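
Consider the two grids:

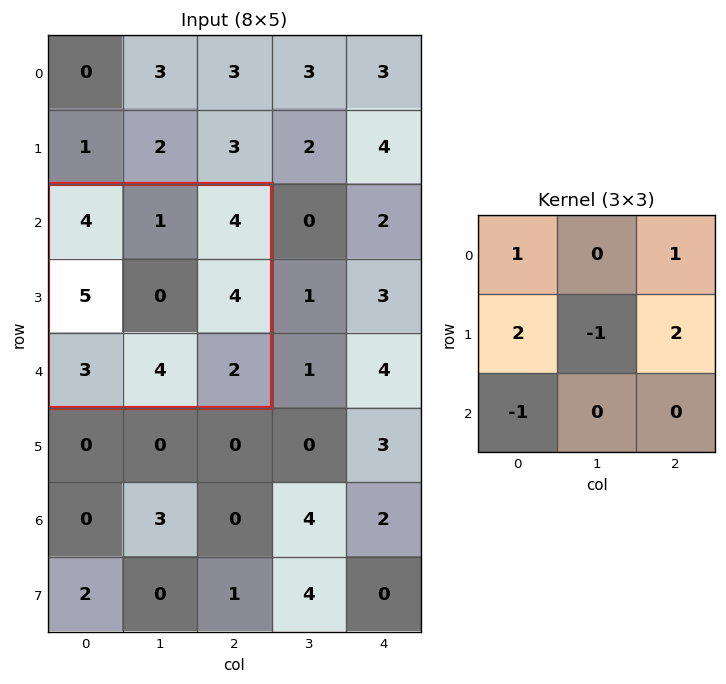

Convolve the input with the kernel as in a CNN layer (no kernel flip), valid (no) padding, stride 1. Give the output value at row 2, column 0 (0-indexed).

The receptive field on the input at this output position is [4 1 4 / 5 0 4 / 3 4 2]. Elementwise product with the kernel and sum: 4·1 + 4·1 + 5·2 + 0·-1 + 4·2 + 3·-1.

23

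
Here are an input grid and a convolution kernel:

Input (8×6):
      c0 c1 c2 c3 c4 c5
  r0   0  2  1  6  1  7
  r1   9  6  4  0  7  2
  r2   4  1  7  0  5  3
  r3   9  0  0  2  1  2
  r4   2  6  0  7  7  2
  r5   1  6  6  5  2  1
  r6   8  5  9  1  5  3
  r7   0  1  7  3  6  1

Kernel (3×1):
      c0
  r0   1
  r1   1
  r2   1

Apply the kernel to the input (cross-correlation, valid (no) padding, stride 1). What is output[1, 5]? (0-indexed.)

The receptive field on the input at this output position is [2 / 3 / 2]. Elementwise product with the kernel and sum: 2·1 + 3·1 + 2·1.

7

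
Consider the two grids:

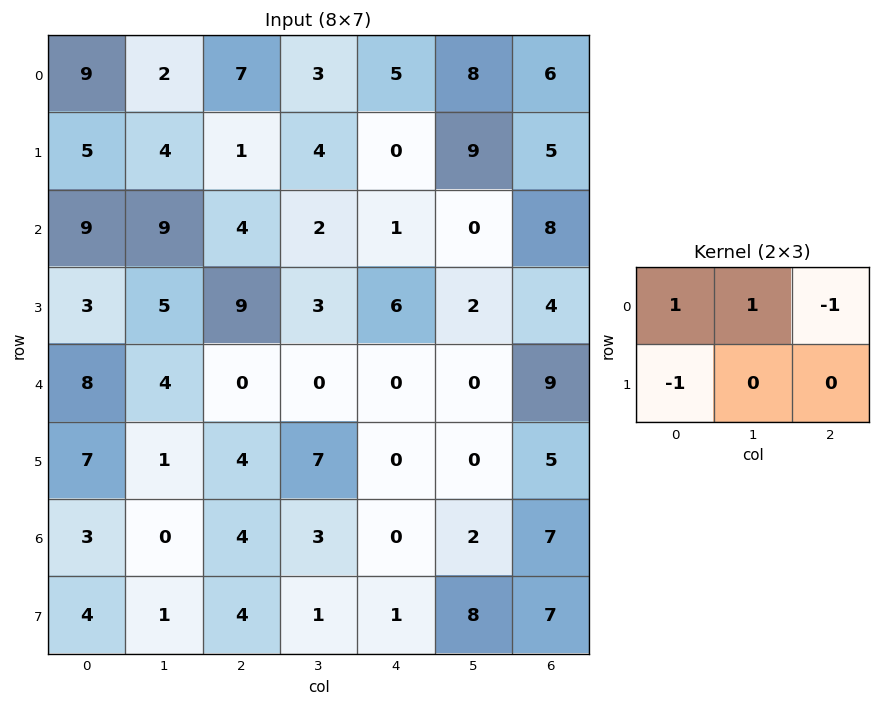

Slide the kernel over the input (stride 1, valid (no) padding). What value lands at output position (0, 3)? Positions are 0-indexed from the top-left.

-4

The receptive field on the input at this output position is [3 5 8 / 4 0 9]. Elementwise product with the kernel and sum: 3·1 + 5·1 + 8·-1 + 4·-1.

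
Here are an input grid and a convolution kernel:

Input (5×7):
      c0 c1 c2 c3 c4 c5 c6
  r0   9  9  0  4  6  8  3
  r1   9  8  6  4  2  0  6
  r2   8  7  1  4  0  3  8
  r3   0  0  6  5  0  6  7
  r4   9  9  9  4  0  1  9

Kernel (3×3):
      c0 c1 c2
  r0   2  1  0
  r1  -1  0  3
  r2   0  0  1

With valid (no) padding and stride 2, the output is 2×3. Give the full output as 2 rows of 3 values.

Output[0,0]: The receptive field on the input at this output position is [9 9 0 / 9 8 6 / 8 7 1]. Elementwise product with the kernel and sum: 9·2 + 9·1 + 9·-1 + 6·3 + 1·1.
Output[0,1]: The receptive field on the input at this output position is [0 4 6 / 6 4 2 / 1 4 0]. Elementwise product with the kernel and sum: 0·2 + 4·1 + 6·-1 + 2·3 + 0·1.

37 4 44
50 0 33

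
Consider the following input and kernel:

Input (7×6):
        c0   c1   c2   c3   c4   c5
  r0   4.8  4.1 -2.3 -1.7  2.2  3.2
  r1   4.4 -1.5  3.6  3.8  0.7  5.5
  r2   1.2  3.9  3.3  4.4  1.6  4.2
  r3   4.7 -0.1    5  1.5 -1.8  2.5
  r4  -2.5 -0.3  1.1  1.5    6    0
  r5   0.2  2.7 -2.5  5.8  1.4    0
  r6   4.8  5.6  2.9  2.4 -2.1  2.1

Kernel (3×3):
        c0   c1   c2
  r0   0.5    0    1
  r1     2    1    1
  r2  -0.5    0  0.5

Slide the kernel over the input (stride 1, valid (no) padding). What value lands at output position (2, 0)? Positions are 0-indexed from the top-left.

20

The receptive field on the input at this output position is [1.2 3.9 3.3 / 4.7 -0.1 5 / -2.5 -0.3 1.1]. Elementwise product with the kernel and sum: 1.2·0.5 + 3.3·1 + 4.7·2 + -0.1·1 + 5·1 + -2.5·-0.5 + 1.1·0.5.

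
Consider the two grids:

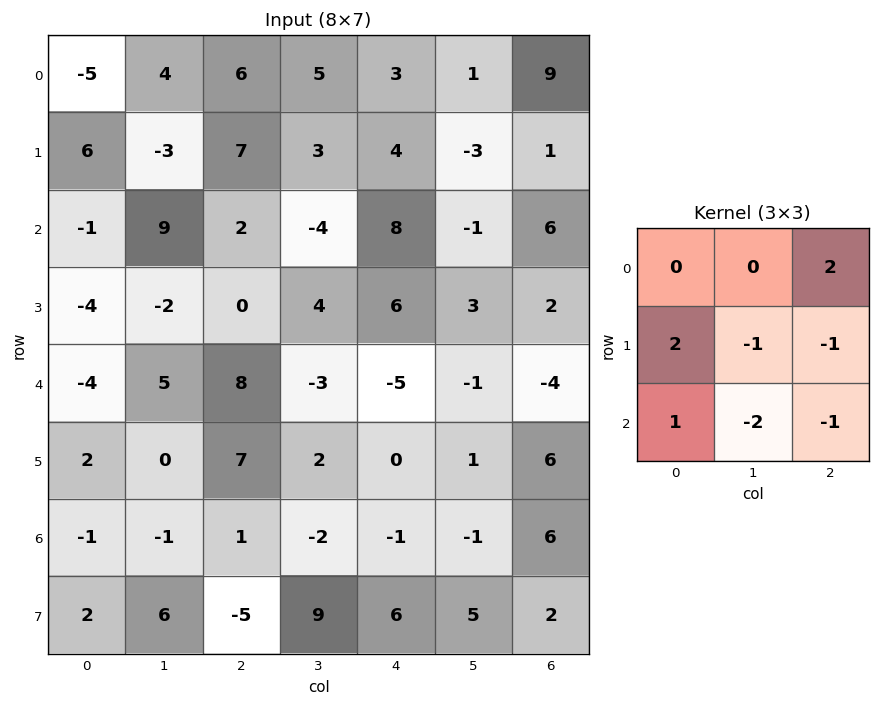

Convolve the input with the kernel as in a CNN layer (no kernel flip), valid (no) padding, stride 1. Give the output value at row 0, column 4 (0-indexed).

The receptive field on the input at this output position is [3 1 9 / 4 -3 1 / 8 -1 6]. Elementwise product with the kernel and sum: 9·2 + 4·2 + -3·-1 + 1·-1 + 8·1 + -1·-2 + 6·-1.

32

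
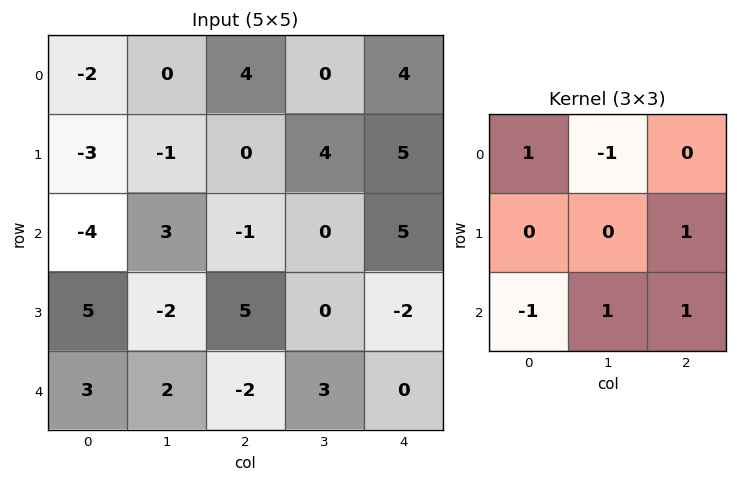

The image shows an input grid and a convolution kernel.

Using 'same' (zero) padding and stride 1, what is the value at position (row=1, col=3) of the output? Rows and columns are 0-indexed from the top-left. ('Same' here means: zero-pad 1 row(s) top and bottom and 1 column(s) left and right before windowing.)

15

The receptive field on the zero-padded input at this output position is [4 0 4 / 0 4 5 / -1 0 5]. Elementwise product with the kernel and sum: 4·1 + 0·-1 + 5·1 + -1·-1 + 0·1 + 5·1.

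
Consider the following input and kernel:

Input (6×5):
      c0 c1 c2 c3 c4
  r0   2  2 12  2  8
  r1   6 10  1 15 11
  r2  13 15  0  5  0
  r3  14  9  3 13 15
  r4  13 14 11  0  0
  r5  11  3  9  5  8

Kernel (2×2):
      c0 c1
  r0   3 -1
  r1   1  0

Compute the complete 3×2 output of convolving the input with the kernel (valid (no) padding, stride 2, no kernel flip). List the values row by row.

10 35
38 -2
36 42

Output[0,0]: The receptive field on the input at this output position is [2 2 / 6 10]. Elementwise product with the kernel and sum: 2·3 + 2·-1 + 6·1.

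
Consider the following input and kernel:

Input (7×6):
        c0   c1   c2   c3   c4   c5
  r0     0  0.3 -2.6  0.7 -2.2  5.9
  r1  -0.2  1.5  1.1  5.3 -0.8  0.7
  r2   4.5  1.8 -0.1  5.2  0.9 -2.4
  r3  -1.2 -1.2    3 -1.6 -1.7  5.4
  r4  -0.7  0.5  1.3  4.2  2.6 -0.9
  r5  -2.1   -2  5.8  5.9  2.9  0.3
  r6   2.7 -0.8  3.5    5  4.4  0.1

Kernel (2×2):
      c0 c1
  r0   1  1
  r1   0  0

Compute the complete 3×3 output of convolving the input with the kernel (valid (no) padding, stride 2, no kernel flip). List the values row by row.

Output[0,0]: The receptive field on the input at this output position is [0 0.3 / -0.2 1.5]. Elementwise product with the kernel and sum: 0·1 + 0.3·1.

0.3 -1.9 3.7
6.3 5.1 -1.5
-0.2 5.5 1.7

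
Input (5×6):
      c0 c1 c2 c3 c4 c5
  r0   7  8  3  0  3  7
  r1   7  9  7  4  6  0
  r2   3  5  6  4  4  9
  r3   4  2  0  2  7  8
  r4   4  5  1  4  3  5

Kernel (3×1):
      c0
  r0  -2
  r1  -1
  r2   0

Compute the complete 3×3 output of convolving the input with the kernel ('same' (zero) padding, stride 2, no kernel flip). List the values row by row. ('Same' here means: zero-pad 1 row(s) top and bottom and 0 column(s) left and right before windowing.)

Output[0,0]: The receptive field on the zero-padded input at this output position is [0 / 7 / 7]. Elementwise product with the kernel and sum: 0·-2 + 7·-1.
Output[0,1]: The receptive field on the zero-padded input at this output position is [0 / 3 / 7]. Elementwise product with the kernel and sum: 0·-2 + 3·-1.

-7 -3 -3
-17 -20 -16
-12 -1 -17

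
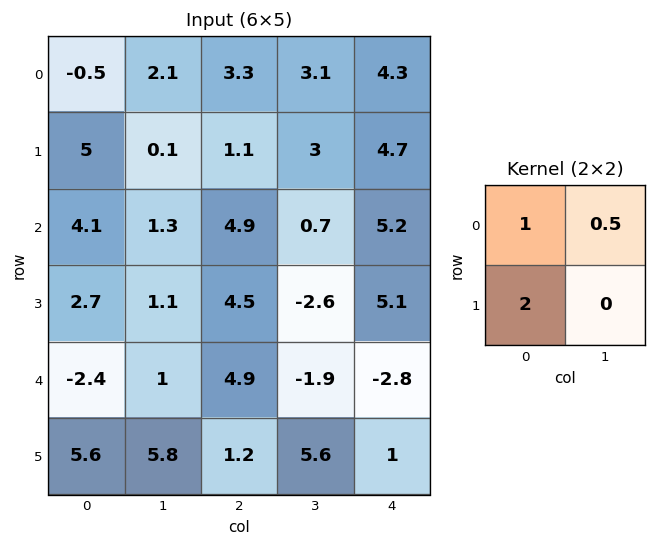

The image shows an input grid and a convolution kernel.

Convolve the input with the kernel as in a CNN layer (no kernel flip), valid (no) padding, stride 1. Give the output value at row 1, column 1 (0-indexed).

The receptive field on the input at this output position is [0.1 1.1 / 1.3 4.9]. Elementwise product with the kernel and sum: 0.1·1 + 1.1·0.5 + 1.3·2.

3.25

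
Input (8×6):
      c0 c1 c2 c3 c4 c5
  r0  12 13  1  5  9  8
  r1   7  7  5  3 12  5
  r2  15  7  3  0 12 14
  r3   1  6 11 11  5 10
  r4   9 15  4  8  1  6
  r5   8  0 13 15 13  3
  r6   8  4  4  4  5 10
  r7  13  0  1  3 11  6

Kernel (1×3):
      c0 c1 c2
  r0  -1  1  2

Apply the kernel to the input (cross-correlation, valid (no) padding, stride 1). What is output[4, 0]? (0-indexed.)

14

The receptive field on the input at this output position is [9 15 4]. Elementwise product with the kernel and sum: 9·-1 + 15·1 + 4·2.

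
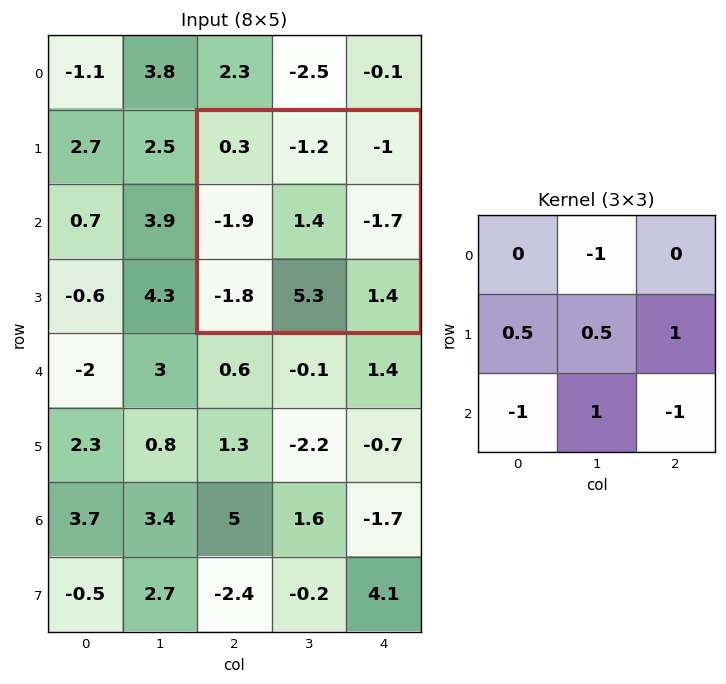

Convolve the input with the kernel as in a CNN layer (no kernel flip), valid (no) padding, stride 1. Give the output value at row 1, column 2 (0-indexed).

The receptive field on the input at this output position is [0.3 -1.2 -1 / -1.9 1.4 -1.7 / -1.8 5.3 1.4]. Elementwise product with the kernel and sum: -1.2·-1 + -1.9·0.5 + 1.4·0.5 + -1.7·1 + -1.8·-1 + 5.3·1 + 1.4·-1.

4.95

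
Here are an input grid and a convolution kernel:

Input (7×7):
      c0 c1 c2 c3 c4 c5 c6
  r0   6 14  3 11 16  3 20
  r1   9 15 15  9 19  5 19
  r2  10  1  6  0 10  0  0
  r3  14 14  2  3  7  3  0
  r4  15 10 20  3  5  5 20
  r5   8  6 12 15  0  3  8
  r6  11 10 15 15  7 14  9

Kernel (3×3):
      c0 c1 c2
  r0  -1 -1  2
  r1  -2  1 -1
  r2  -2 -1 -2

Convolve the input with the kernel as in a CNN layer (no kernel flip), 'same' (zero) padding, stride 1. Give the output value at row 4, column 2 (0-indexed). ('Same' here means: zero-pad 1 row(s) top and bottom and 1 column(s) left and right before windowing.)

-67

The receptive field on the zero-padded input at this output position is [14 2 3 / 10 20 3 / 6 12 15]. Elementwise product with the kernel and sum: 14·-1 + 2·-1 + 3·2 + 10·-2 + 20·1 + 3·-1 + 6·-2 + 12·-1 + 15·-2.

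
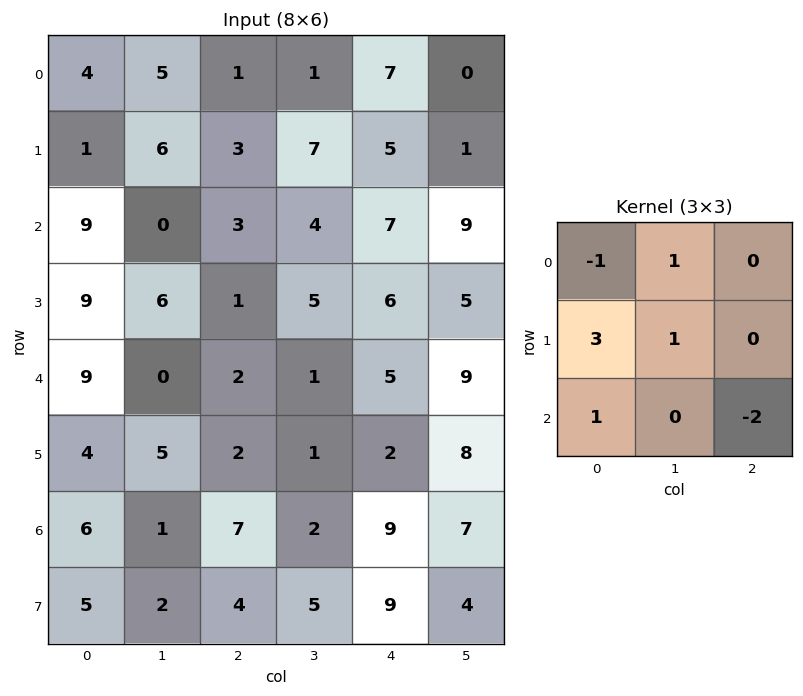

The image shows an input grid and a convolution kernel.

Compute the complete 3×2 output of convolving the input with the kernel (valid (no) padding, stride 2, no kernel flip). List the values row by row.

Output[0,0]: The receptive field on the input at this output position is [4 5 1 / 1 6 3 / 9 0 3]. Elementwise product with the kernel and sum: 4·-1 + 5·1 + 1·3 + 6·1 + 9·1 + 3·-2.
Output[0,1]: The receptive field on the input at this output position is [1 1 7 / 3 7 5 / 3 4 7]. Elementwise product with the kernel and sum: 1·-1 + 1·1 + 3·3 + 7·1 + 3·1 + 7·-2.

13 5
29 1
0 -5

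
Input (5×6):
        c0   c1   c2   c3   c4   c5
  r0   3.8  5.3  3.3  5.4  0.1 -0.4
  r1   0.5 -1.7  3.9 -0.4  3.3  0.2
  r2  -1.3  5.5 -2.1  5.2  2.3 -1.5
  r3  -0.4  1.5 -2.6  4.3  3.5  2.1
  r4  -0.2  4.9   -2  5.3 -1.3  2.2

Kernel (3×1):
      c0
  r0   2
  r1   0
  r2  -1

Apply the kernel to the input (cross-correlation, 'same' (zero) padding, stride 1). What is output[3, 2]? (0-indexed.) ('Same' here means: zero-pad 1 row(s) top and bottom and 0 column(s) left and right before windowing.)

-2.2

The receptive field on the zero-padded input at this output position is [-2.1 / -2.6 / -2]. Elementwise product with the kernel and sum: -2.1·2 + -2·-1.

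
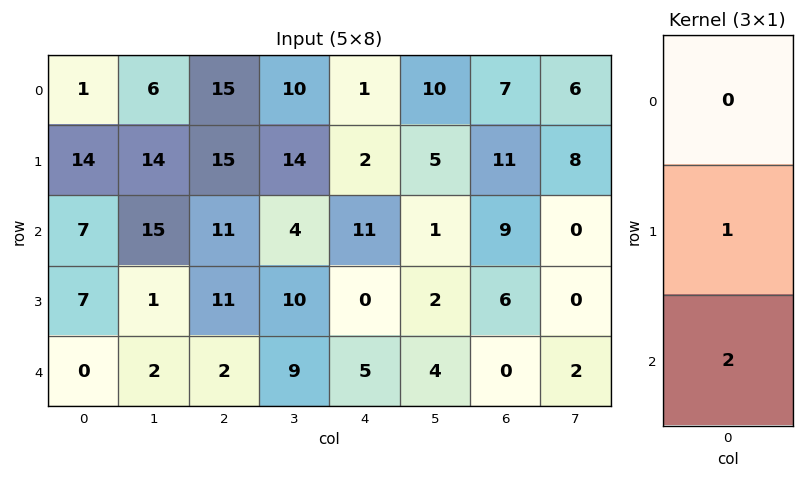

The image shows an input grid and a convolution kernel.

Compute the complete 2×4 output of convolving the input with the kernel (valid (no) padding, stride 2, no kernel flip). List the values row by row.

Output[0,0]: The receptive field on the input at this output position is [1 / 14 / 7]. Elementwise product with the kernel and sum: 14·1 + 7·2.

28 37 24 29
7 15 10 6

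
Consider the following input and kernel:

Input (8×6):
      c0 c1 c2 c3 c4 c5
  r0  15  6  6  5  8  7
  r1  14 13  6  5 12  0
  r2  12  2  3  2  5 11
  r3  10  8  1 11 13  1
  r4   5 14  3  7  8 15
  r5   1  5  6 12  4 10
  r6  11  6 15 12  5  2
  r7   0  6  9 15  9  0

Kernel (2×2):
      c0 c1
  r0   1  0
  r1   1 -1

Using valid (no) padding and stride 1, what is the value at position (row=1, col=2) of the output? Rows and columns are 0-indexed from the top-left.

The receptive field on the input at this output position is [6 5 / 3 2]. Elementwise product with the kernel and sum: 6·1 + 3·1 + 2·-1.

7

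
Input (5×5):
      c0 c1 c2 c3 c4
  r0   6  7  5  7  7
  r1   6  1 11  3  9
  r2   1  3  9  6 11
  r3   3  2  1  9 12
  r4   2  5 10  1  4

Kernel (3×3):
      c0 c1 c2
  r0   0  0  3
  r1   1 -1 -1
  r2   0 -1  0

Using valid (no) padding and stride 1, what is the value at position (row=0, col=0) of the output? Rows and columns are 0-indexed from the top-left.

6

The receptive field on the input at this output position is [6 7 5 / 6 1 11 / 1 3 9]. Elementwise product with the kernel and sum: 5·3 + 6·1 + 1·-1 + 11·-1 + 3·-1.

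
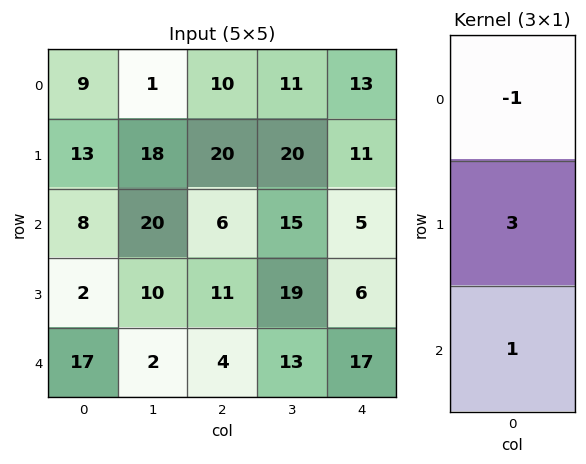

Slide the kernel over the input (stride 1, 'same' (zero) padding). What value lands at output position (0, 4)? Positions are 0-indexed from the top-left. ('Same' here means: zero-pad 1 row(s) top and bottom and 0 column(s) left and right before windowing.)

50

The receptive field on the zero-padded input at this output position is [0 / 13 / 11]. Elementwise product with the kernel and sum: 0·-1 + 13·3 + 11·1.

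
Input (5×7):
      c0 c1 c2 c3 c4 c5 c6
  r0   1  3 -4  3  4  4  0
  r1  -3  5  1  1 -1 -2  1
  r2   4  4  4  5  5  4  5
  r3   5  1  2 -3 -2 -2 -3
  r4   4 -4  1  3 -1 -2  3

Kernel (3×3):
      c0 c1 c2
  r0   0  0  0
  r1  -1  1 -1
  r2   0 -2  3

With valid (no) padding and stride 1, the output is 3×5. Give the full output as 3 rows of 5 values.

Output[0,0]: The receptive field on the input at this output position is [1 3 -4 / -3 5 1 / 4 4 4]. Elementwise product with the kernel and sum: -3·-1 + 5·1 + 1·-1 + 4·-2 + 4·3.

11 2 6 2 5
0 -18 -4 -6 -11
5 11 -12 -1 16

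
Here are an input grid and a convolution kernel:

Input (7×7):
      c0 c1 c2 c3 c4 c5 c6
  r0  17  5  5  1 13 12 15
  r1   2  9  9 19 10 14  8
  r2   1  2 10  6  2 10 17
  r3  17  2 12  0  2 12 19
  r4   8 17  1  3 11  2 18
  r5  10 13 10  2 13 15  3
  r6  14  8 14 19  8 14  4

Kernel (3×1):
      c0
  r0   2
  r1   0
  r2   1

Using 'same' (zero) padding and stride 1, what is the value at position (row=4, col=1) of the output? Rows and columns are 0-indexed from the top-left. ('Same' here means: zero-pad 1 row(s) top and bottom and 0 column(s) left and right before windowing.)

The receptive field on the zero-padded input at this output position is [2 / 17 / 13]. Elementwise product with the kernel and sum: 2·2 + 13·1.

17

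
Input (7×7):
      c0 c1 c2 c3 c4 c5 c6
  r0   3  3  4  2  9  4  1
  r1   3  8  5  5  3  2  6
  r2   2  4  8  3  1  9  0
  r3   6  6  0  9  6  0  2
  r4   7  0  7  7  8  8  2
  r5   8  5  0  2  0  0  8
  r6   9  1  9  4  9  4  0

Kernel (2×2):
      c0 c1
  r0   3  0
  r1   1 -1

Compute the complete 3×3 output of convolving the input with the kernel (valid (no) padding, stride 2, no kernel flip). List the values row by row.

Output[0,0]: The receptive field on the input at this output position is [3 3 / 3 8]. Elementwise product with the kernel and sum: 3·3 + 3·1 + 8·-1.
Output[0,1]: The receptive field on the input at this output position is [4 2 / 5 5]. Elementwise product with the kernel and sum: 4·3 + 5·1 + 5·-1.

4 12 28
6 15 9
24 19 24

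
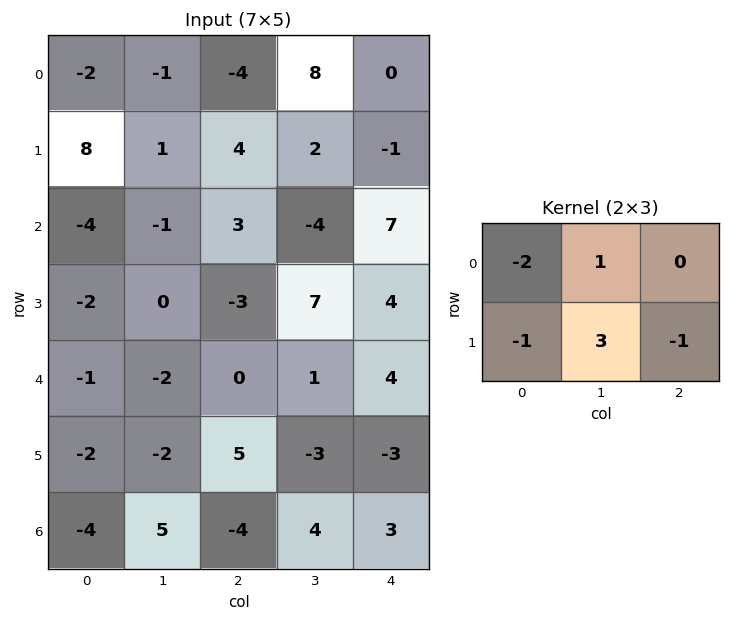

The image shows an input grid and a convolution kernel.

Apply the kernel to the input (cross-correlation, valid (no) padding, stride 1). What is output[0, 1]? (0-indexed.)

The receptive field on the input at this output position is [-1 -4 8 / 1 4 2]. Elementwise product with the kernel and sum: -1·-2 + -4·1 + 1·-1 + 4·3 + 2·-1.

7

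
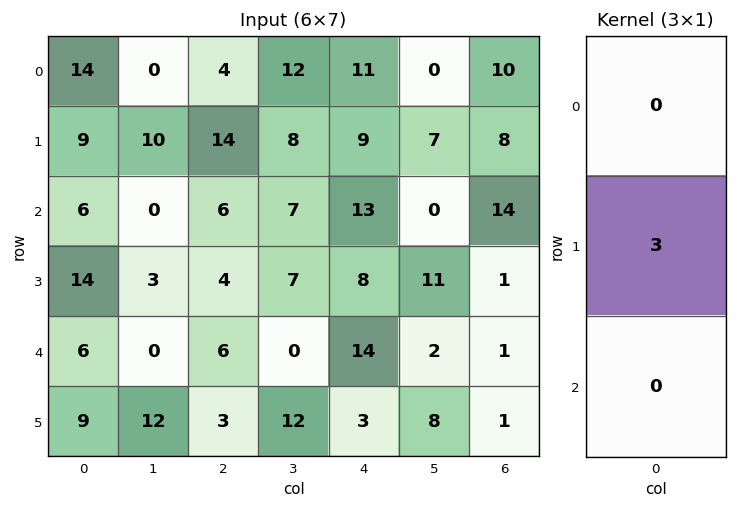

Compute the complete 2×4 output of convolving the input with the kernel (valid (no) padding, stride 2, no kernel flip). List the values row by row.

Output[0,0]: The receptive field on the input at this output position is [14 / 9 / 6]. Elementwise product with the kernel and sum: 9·3.

27 42 27 24
42 12 24 3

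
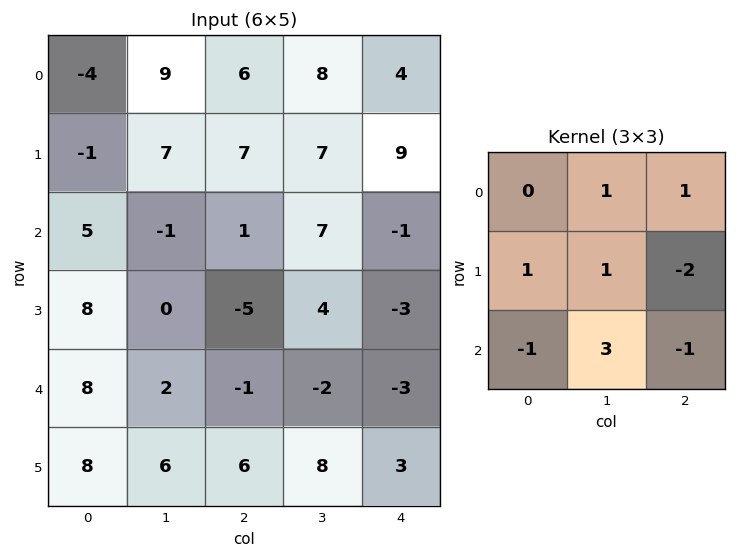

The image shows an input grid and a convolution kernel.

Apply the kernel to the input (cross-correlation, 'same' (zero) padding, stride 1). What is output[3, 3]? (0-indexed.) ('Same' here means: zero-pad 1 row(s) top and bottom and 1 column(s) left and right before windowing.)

The receptive field on the zero-padded input at this output position is [1 7 -1 / -5 4 -3 / -1 -2 -3]. Elementwise product with the kernel and sum: 7·1 + -1·1 + -5·1 + 4·1 + -3·-2 + -1·-1 + -2·3 + -3·-1.

9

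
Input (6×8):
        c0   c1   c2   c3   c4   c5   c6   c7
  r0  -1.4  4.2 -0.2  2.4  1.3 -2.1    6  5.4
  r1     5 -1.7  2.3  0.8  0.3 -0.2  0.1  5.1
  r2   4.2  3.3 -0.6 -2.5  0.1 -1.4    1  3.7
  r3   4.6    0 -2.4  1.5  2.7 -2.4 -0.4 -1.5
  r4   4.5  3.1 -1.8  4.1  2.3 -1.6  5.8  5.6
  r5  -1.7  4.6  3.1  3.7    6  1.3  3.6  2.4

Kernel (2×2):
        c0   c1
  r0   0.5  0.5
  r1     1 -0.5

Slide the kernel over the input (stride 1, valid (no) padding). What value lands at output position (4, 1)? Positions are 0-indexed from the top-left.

The receptive field on the input at this output position is [3.1 -1.8 / 4.6 3.1]. Elementwise product with the kernel and sum: 3.1·0.5 + -1.8·0.5 + 4.6·1 + 3.1·-0.5.

3.7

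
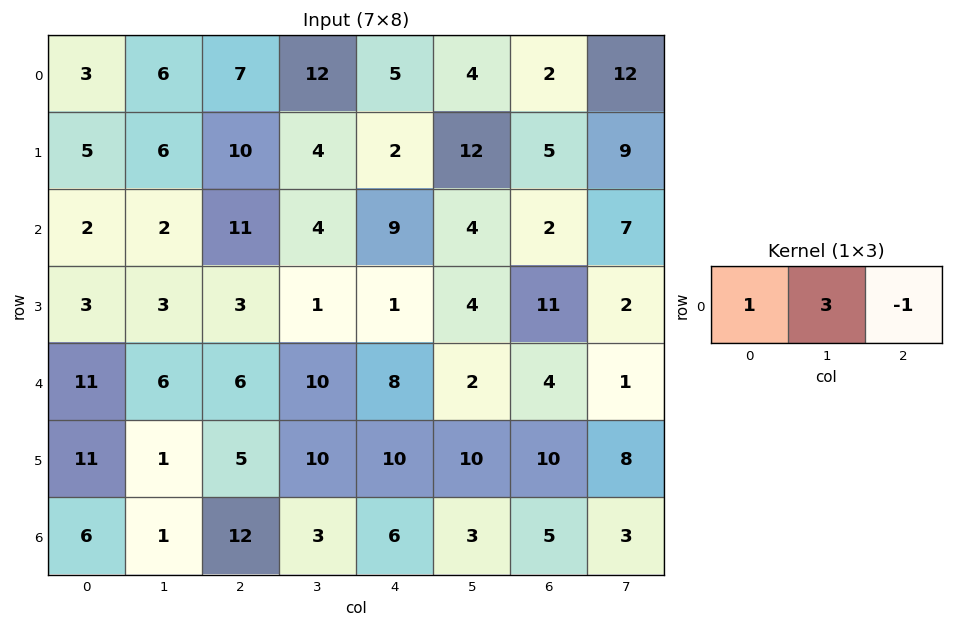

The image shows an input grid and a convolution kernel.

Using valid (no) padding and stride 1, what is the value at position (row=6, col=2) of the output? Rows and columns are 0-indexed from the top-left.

15

The receptive field on the input at this output position is [12 3 6]. Elementwise product with the kernel and sum: 12·1 + 3·3 + 6·-1.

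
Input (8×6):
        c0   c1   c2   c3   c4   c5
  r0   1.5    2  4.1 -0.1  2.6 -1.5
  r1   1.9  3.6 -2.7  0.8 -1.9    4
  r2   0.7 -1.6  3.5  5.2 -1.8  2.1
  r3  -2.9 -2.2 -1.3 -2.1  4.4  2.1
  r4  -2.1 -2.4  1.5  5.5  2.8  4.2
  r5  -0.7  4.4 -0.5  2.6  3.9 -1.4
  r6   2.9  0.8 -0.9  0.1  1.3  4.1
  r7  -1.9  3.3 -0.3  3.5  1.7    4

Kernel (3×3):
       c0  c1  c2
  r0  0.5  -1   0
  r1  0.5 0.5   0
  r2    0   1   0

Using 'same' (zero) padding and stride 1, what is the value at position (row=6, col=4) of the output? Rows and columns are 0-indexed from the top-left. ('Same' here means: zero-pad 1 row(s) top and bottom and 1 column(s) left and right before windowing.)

-0.2

The receptive field on the zero-padded input at this output position is [2.6 3.9 -1.4 / 0.1 1.3 4.1 / 3.5 1.7 4]. Elementwise product with the kernel and sum: 2.6·0.5 + 3.9·-1 + 0.1·0.5 + 1.3·0.5 + 1.7·1.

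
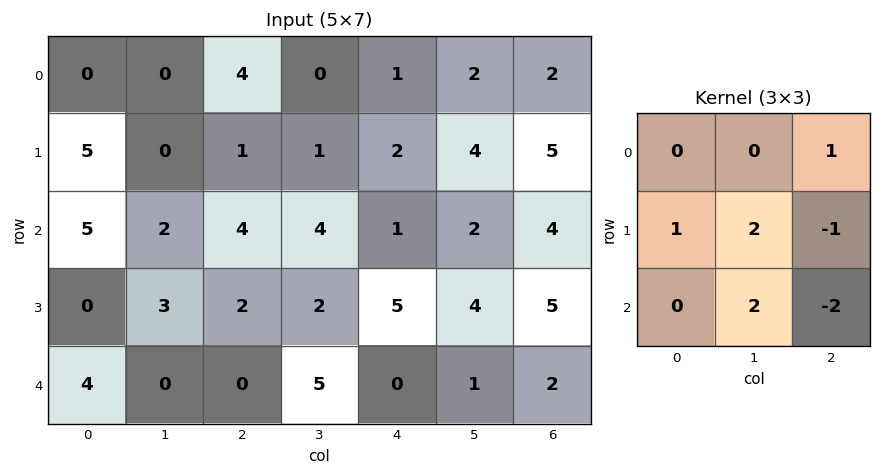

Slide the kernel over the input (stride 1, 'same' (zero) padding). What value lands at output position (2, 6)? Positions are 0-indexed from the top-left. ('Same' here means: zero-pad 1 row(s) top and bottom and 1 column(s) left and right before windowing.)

20

The receptive field on the zero-padded input at this output position is [4 5 0 / 2 4 0 / 4 5 0]. Elementwise product with the kernel and sum: 0·1 + 2·1 + 4·2 + 0·-1 + 5·2 + 0·-2.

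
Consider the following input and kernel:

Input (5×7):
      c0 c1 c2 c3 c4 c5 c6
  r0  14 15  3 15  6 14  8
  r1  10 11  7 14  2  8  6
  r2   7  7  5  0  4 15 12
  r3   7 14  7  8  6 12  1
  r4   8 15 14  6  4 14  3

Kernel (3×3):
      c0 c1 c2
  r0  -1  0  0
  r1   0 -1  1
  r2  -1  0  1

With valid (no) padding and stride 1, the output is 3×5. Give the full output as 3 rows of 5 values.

Output[0,0]: The receptive field on the input at this output position is [14 15 3 / 10 11 7 / 7 7 5]. Elementwise product with the kernel and sum: 14·-1 + 11·-1 + 7·1 + 7·-1 + 5·1.
Output[0,1]: The receptive field on the input at this output position is [15 3 15 / 11 7 14 / 7 5 0]. Elementwise product with the kernel and sum: 15·-1 + 7·-1 + 14·1 + 7·-1 + 0·1.

-20 -15 -16 6 0
-12 -22 -4 1 -10
-8 -15 -17 14 -16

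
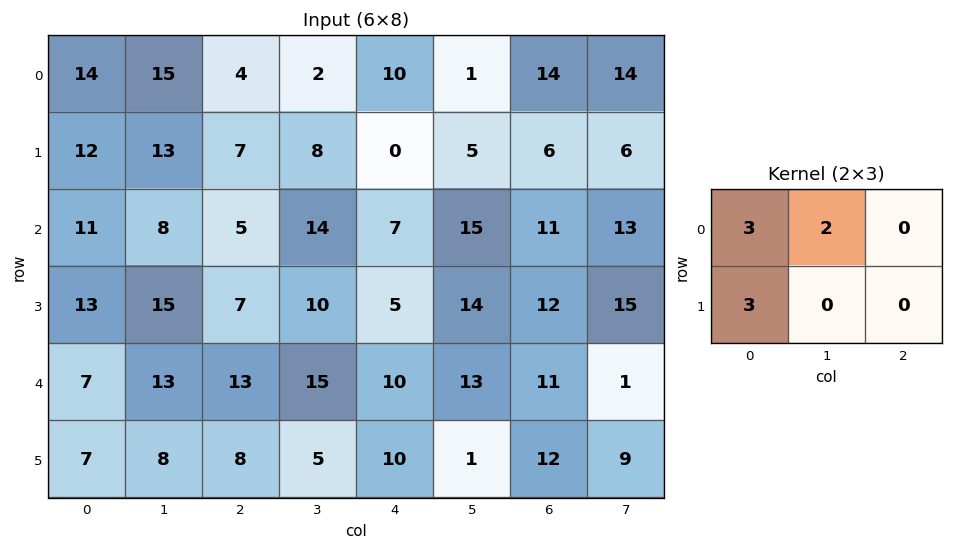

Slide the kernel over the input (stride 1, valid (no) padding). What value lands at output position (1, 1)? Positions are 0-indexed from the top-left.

77

The receptive field on the input at this output position is [13 7 8 / 8 5 14]. Elementwise product with the kernel and sum: 13·3 + 7·2 + 8·3.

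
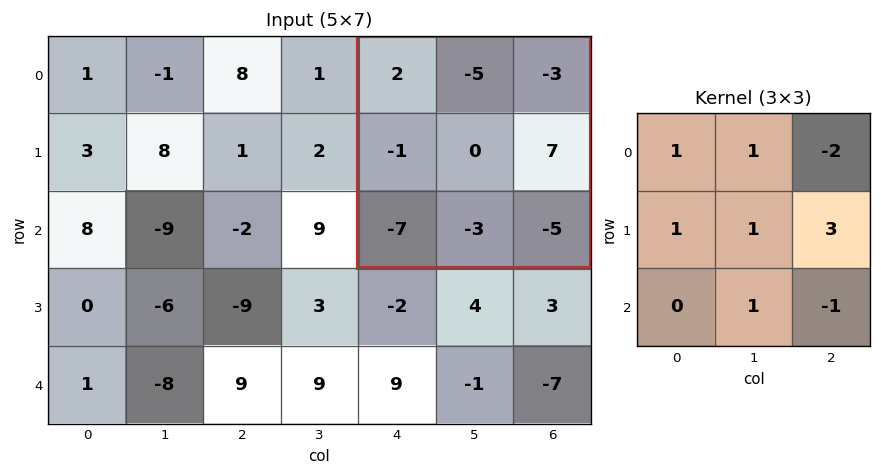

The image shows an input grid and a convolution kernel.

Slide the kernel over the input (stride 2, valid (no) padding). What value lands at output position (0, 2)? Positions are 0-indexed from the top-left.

The receptive field on the input at this output position is [2 -5 -3 / -1 0 7 / -7 -3 -5]. Elementwise product with the kernel and sum: 2·1 + -5·1 + -3·-2 + -1·1 + 0·1 + 7·3 + -3·1 + -5·-1.

25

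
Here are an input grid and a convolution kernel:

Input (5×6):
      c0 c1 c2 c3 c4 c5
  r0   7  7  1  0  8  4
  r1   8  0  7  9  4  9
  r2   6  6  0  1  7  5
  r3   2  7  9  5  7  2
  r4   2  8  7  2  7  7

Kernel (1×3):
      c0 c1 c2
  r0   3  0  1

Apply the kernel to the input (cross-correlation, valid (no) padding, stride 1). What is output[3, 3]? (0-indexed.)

17

The receptive field on the input at this output position is [5 7 2]. Elementwise product with the kernel and sum: 5·3 + 2·1.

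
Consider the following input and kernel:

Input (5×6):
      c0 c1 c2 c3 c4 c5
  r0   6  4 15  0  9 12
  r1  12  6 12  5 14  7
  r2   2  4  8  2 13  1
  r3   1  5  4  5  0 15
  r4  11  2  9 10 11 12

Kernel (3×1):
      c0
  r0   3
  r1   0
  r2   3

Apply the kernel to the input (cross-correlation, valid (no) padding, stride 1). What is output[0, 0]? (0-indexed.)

24

The receptive field on the input at this output position is [6 / 12 / 2]. Elementwise product with the kernel and sum: 6·3 + 2·3.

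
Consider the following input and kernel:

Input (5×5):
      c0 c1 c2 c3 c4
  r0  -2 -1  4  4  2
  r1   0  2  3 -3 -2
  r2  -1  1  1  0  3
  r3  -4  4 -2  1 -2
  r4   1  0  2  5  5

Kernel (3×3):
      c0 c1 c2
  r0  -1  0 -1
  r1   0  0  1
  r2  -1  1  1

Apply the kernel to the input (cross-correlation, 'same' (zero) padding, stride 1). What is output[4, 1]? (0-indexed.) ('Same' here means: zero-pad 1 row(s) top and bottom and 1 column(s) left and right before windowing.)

The receptive field on the zero-padded input at this output position is [-4 4 -2 / 1 0 2 / 0 0 0]. Elementwise product with the kernel and sum: -4·-1 + -2·-1 + 2·1 + 0·-1 + 0·1 + 0·1.

8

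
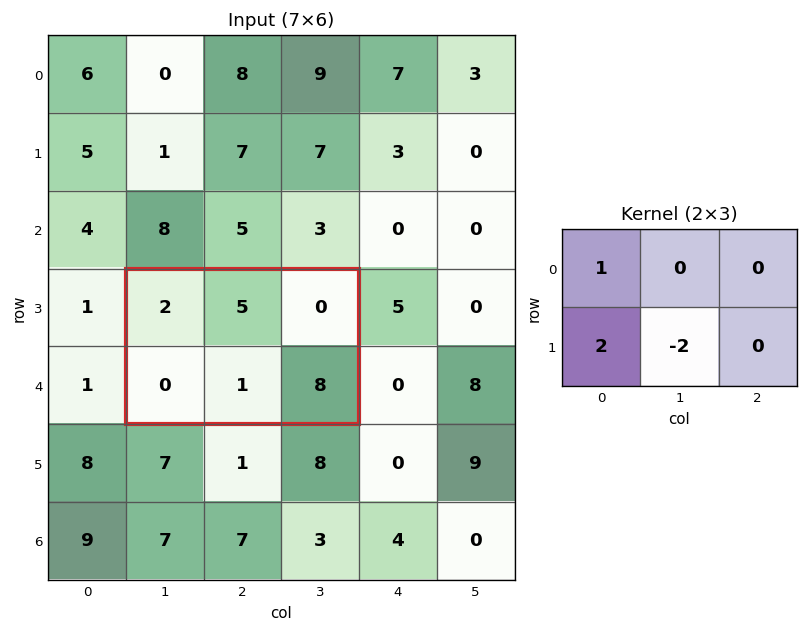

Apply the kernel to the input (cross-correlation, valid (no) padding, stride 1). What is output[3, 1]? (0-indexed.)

0

The receptive field on the input at this output position is [2 5 0 / 0 1 8]. Elementwise product with the kernel and sum: 2·1 + 0·2 + 1·-2.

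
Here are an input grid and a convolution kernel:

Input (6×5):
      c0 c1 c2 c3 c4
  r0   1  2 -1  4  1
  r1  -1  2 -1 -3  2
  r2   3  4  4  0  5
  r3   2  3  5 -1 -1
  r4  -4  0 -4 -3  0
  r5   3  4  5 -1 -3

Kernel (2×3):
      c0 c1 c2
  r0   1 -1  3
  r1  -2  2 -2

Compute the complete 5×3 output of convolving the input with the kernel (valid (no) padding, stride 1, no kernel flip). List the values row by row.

4 15 -10
-12 -6 -10
3 6 9
30 -7 5
-24 -1 -7

Output[0,0]: The receptive field on the input at this output position is [1 2 -1 / -1 2 -1]. Elementwise product with the kernel and sum: 1·1 + 2·-1 + -1·3 + -1·-2 + 2·2 + -1·-2.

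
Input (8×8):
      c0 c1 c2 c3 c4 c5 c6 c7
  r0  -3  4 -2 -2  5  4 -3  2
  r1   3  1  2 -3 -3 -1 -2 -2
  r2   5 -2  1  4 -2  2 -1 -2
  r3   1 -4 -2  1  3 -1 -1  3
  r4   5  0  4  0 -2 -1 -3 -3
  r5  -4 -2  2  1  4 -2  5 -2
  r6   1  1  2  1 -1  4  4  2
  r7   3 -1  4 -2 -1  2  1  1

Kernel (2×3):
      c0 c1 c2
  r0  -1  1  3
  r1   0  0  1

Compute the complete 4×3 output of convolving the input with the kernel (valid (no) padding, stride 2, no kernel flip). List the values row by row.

Output[0,0]: The receptive field on the input at this output position is [-3 4 -2 / 3 1 2]. Elementwise product with the kernel and sum: -3·-1 + 4·1 + -2·3 + 2·1.

3 12 -12
-6 0 0
9 -6 -3
10 -5 18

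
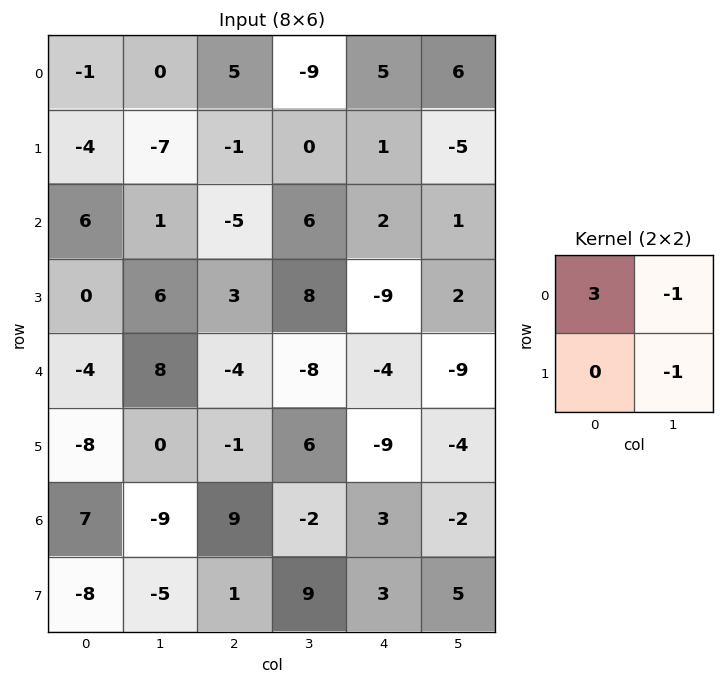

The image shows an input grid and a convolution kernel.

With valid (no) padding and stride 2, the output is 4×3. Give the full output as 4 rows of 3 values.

4 24 14
11 -29 3
-20 -10 1
35 20 6

Output[0,0]: The receptive field on the input at this output position is [-1 0 / -4 -7]. Elementwise product with the kernel and sum: -1·3 + 0·-1 + -7·-1.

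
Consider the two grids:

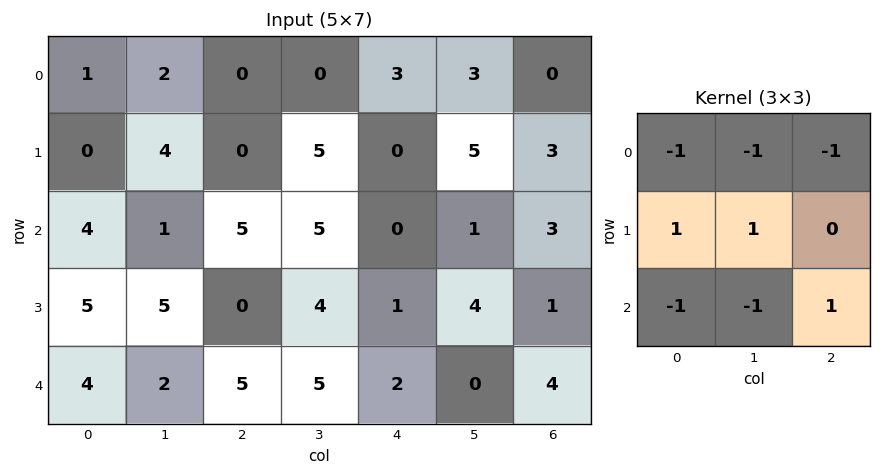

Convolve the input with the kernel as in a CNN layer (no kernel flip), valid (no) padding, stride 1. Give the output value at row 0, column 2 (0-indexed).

-8

The receptive field on the input at this output position is [0 0 3 / 0 5 0 / 5 5 0]. Elementwise product with the kernel and sum: 0·-1 + 0·-1 + 3·-1 + 0·1 + 5·1 + 5·-1 + 5·-1 + 0·1.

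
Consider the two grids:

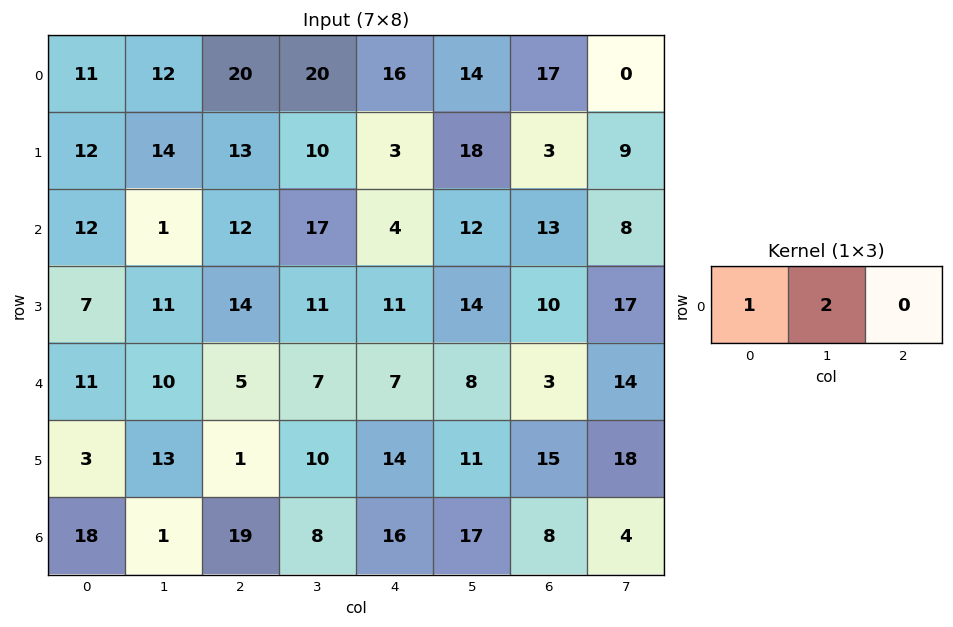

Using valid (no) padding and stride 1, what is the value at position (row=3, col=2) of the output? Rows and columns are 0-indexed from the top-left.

The receptive field on the input at this output position is [14 11 11]. Elementwise product with the kernel and sum: 14·1 + 11·2.

36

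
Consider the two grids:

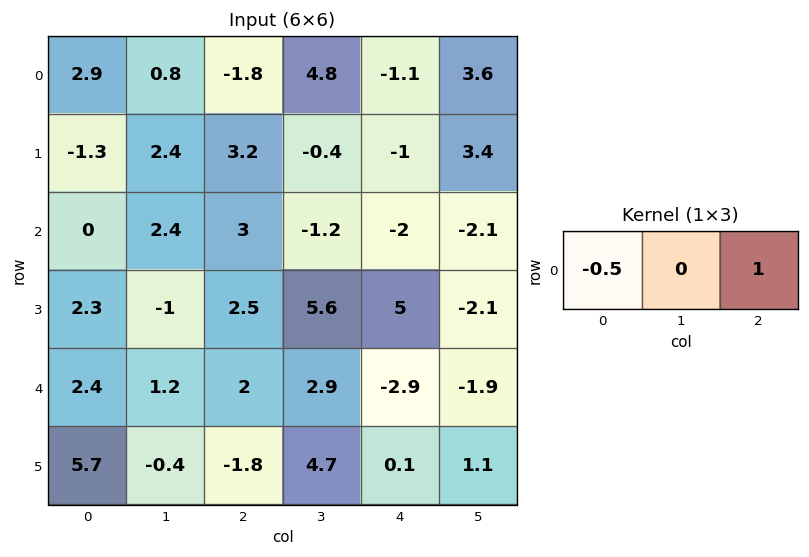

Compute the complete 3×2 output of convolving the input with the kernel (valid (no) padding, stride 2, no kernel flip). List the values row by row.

-3.25 -0.2
3 -3.5
0.8 -3.9

Output[0,0]: The receptive field on the input at this output position is [2.9 0.8 -1.8]. Elementwise product with the kernel and sum: 2.9·-0.5 + -1.8·1.
Output[0,1]: The receptive field on the input at this output position is [-1.8 4.8 -1.1]. Elementwise product with the kernel and sum: -1.8·-0.5 + -1.1·1.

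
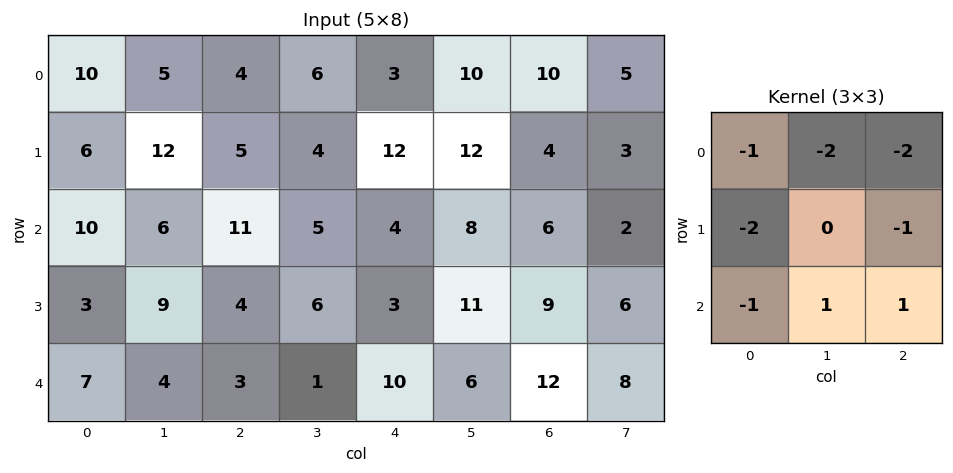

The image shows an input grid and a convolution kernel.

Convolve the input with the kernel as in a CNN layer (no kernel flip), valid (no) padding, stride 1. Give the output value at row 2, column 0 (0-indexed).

-54

The receptive field on the input at this output position is [10 6 11 / 3 9 4 / 7 4 3]. Elementwise product with the kernel and sum: 10·-1 + 6·-2 + 11·-2 + 3·-2 + 4·-1 + 7·-1 + 4·1 + 3·1.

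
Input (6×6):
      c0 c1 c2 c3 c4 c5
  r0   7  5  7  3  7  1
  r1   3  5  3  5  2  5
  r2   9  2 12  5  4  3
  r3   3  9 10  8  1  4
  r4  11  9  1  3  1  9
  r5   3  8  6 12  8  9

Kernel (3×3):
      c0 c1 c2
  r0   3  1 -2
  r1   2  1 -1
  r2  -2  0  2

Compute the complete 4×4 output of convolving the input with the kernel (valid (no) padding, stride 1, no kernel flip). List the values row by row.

Output[0,0]: The receptive field on the input at this output position is [7 5 7 / 3 5 3 / 9 2 12]. Elementwise product with the kernel and sum: 7·3 + 5·1 + 7·-2 + 3·2 + 5·1 + 3·-1 + 9·-2 + 12·2.
Output[0,1]: The receptive field on the input at this output position is [5 7 3 / 5 3 5 / 2 12 5]. Elementwise product with the kernel and sum: 5·3 + 7·1 + 3·-2 + 5·2 + 3·1 + 5·-1 + 2·-2 + 5·2.

26 30 3 17
30 17 17 10
-10 16 60 38
34 45 44 9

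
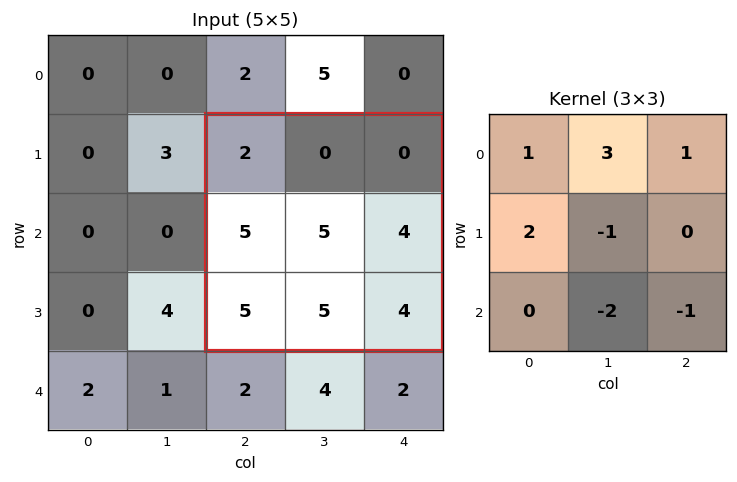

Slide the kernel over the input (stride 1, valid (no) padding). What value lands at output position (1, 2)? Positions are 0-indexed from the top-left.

-7

The receptive field on the input at this output position is [2 0 0 / 5 5 4 / 5 5 4]. Elementwise product with the kernel and sum: 2·1 + 0·3 + 0·1 + 5·2 + 5·-1 + 5·-2 + 4·-1.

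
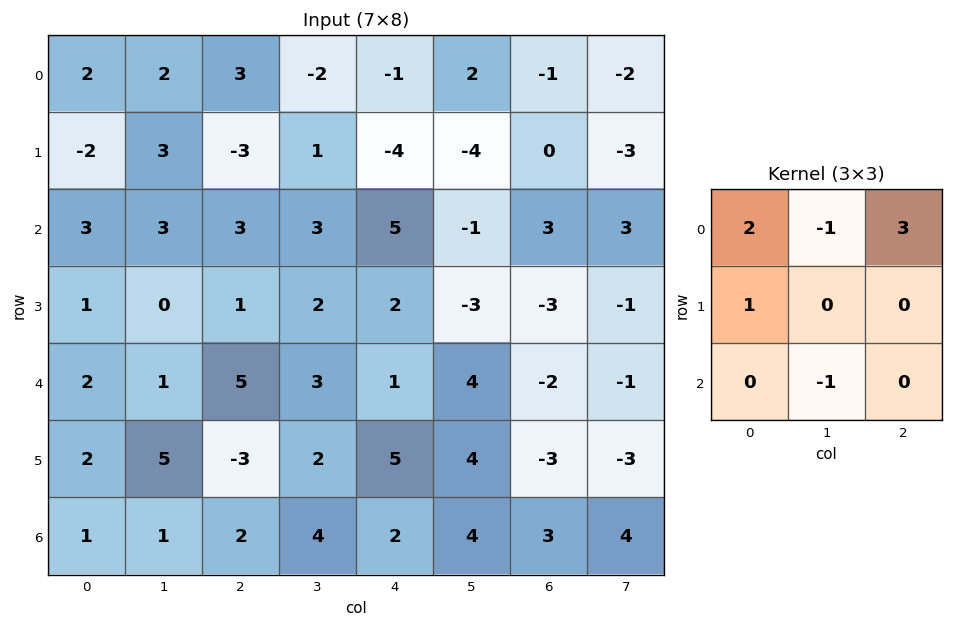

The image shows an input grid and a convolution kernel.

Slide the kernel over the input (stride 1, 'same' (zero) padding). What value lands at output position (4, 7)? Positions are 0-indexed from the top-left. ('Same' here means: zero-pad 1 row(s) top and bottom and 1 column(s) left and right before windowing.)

The receptive field on the zero-padded input at this output position is [-3 -1 0 / -2 -1 0 / -3 -3 0]. Elementwise product with the kernel and sum: -3·2 + -1·-1 + 0·3 + -2·1 + -3·-1.

-4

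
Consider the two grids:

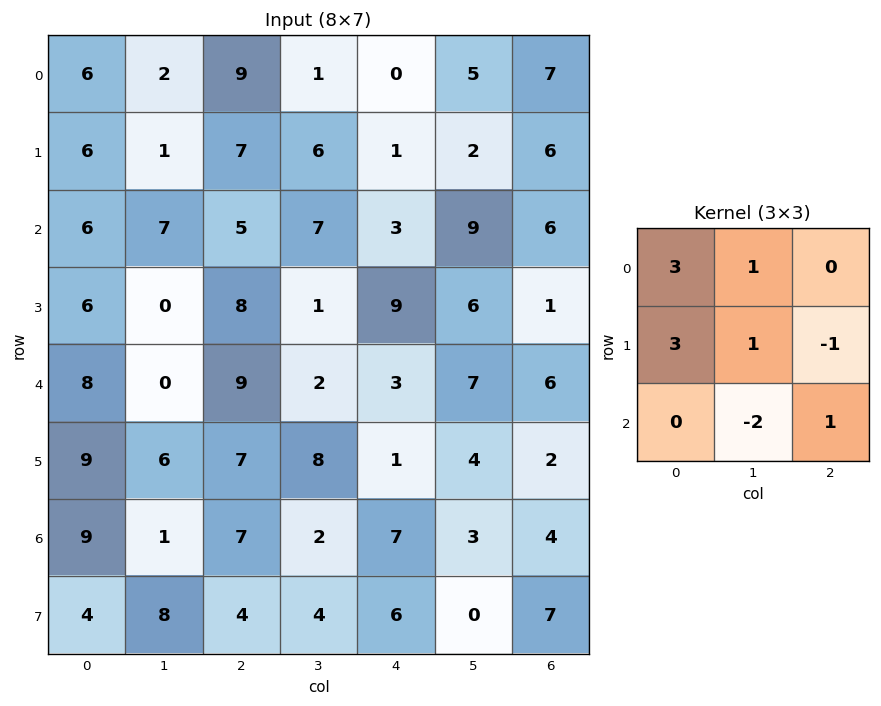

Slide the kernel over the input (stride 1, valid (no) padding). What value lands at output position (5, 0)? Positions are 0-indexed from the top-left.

42

The receptive field on the input at this output position is [9 6 7 / 9 1 7 / 4 8 4]. Elementwise product with the kernel and sum: 9·3 + 6·1 + 9·3 + 1·1 + 7·-1 + 8·-2 + 4·1.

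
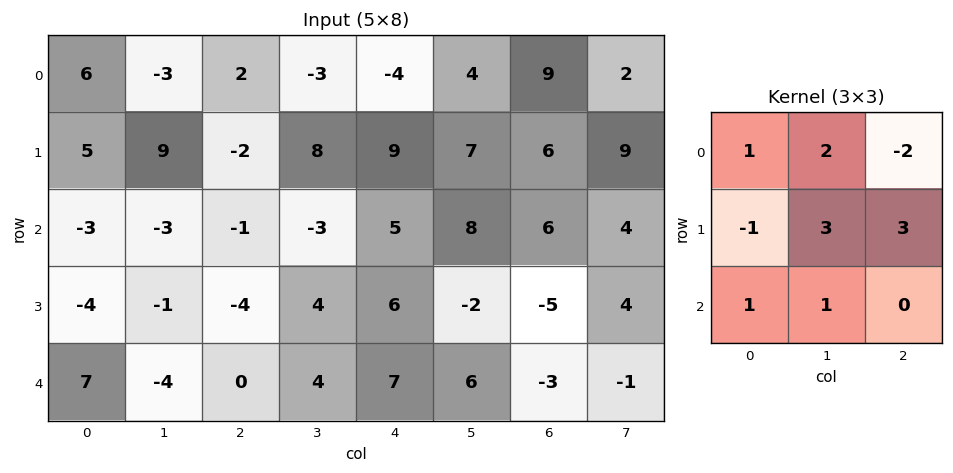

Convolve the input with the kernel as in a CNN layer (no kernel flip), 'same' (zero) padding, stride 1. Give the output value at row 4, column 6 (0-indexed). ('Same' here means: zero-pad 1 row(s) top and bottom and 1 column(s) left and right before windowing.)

The receptive field on the zero-padded input at this output position is [-2 -5 4 / 6 -3 -1 / 0 0 0]. Elementwise product with the kernel and sum: -2·1 + -5·2 + 4·-2 + 6·-1 + -3·3 + -1·3 + 0·1 + 0·1.

-38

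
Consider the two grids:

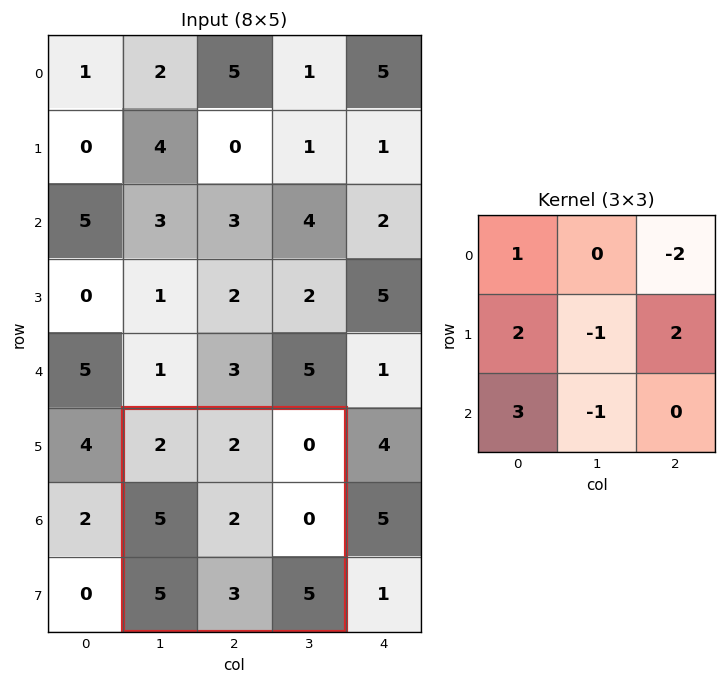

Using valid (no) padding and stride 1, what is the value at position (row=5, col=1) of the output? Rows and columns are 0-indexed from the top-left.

The receptive field on the input at this output position is [2 2 0 / 5 2 0 / 5 3 5]. Elementwise product with the kernel and sum: 2·1 + 0·-2 + 5·2 + 2·-1 + 0·2 + 5·3 + 3·-1.

22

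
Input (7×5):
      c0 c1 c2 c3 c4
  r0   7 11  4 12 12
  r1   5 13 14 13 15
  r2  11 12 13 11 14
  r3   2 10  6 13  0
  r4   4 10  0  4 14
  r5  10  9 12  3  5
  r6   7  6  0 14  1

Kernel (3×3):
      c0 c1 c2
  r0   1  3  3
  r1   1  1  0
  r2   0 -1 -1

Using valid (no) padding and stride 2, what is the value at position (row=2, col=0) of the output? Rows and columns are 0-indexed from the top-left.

47

The receptive field on the input at this output position is [4 10 0 / 10 9 12 / 7 6 0]. Elementwise product with the kernel and sum: 4·1 + 10·3 + 0·3 + 10·1 + 9·1 + 6·-1 + 0·-1.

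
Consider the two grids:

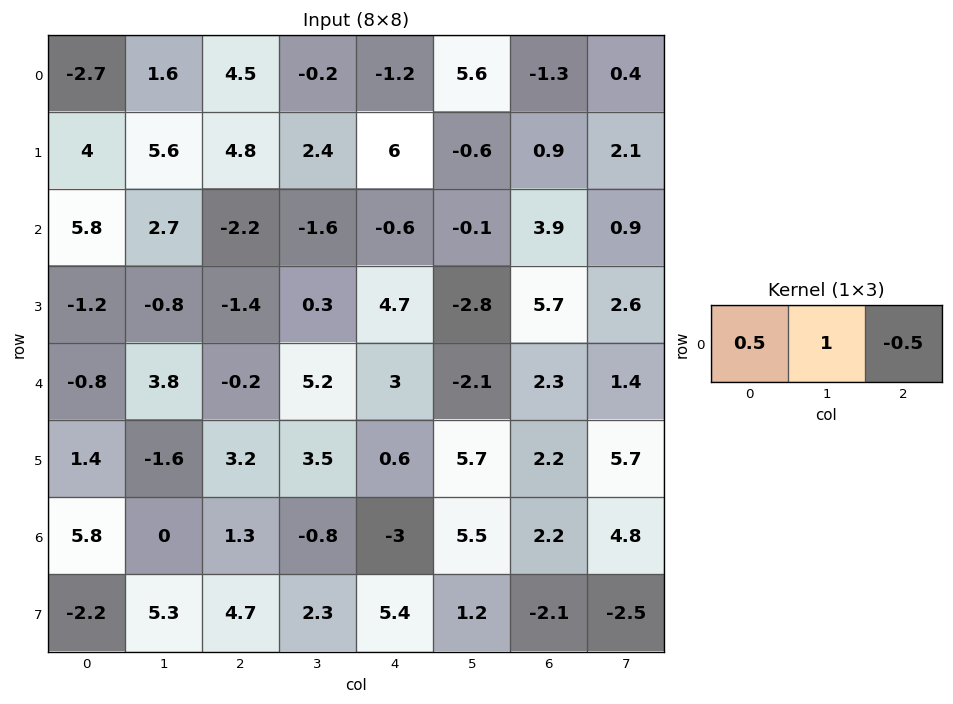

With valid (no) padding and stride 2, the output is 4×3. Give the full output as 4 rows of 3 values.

Output[0,0]: The receptive field on the input at this output position is [-2.7 1.6 4.5]. Elementwise product with the kernel and sum: -2.7·0.5 + 1.6·1 + 4.5·-0.5.

-2 2.65 5.65
6.7 -2.4 -2.35
3.5 3.6 -1.75
2.25 1.35 2.9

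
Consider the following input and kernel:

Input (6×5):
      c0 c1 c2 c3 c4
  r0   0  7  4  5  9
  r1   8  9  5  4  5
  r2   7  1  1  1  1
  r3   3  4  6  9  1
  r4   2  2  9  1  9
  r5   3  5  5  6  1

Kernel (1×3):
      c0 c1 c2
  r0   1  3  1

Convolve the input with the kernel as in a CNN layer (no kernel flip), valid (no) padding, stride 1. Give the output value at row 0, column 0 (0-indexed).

25

The receptive field on the input at this output position is [0 7 4]. Elementwise product with the kernel and sum: 0·1 + 7·3 + 4·1.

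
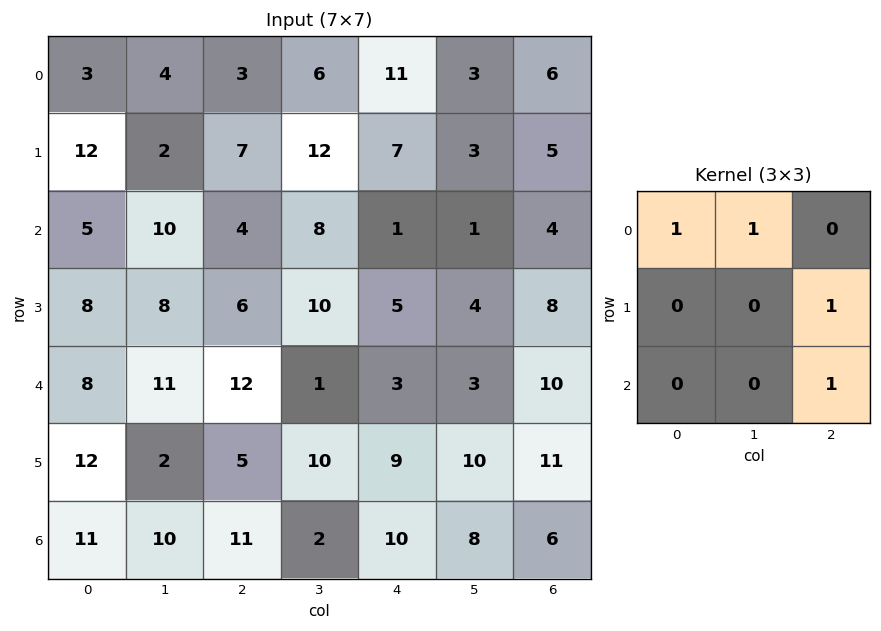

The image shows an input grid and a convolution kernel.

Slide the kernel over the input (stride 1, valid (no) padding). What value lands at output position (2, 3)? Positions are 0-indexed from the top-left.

The receptive field on the input at this output position is [8 1 1 / 10 5 4 / 1 3 3]. Elementwise product with the kernel and sum: 8·1 + 1·1 + 4·1 + 3·1.

16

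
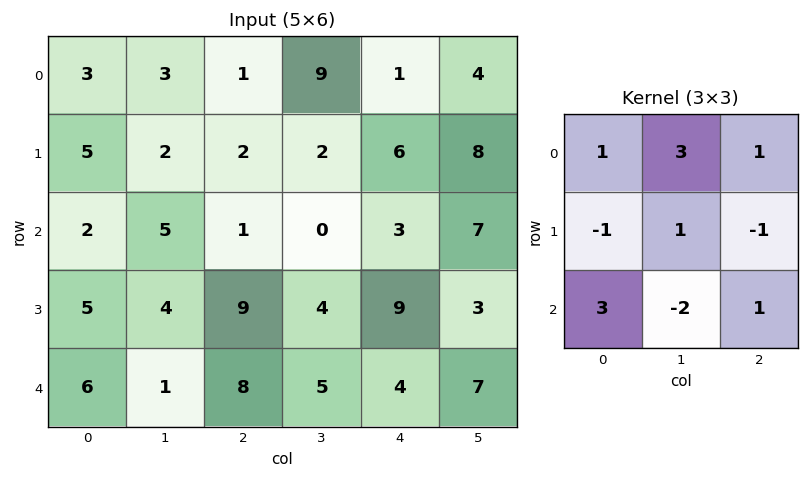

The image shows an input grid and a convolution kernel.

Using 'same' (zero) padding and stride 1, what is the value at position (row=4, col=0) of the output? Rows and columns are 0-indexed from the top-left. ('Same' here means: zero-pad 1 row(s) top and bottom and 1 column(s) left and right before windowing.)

24

The receptive field on the zero-padded input at this output position is [0 5 4 / 0 6 1 / 0 0 0]. Elementwise product with the kernel and sum: 0·1 + 5·3 + 4·1 + 0·-1 + 6·1 + 1·-1 + 0·3 + 0·-2 + 0·1.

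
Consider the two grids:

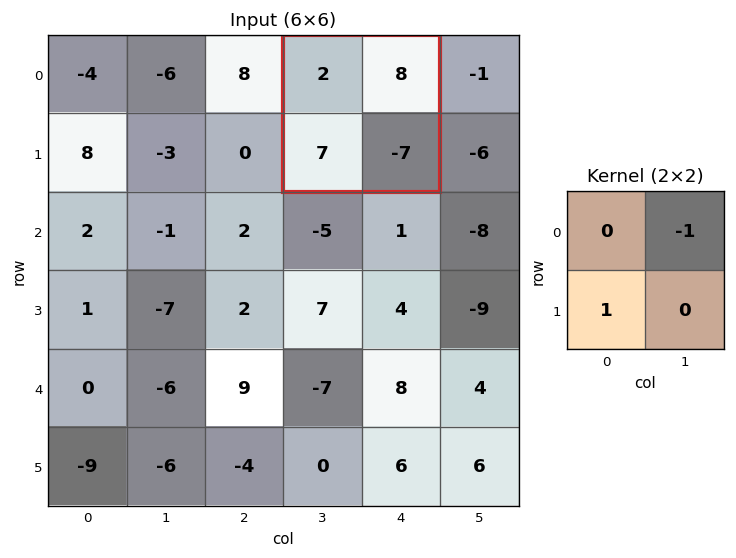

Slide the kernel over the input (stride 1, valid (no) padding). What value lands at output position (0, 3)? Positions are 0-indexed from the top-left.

-1

The receptive field on the input at this output position is [2 8 / 7 -7]. Elementwise product with the kernel and sum: 8·-1 + 7·1.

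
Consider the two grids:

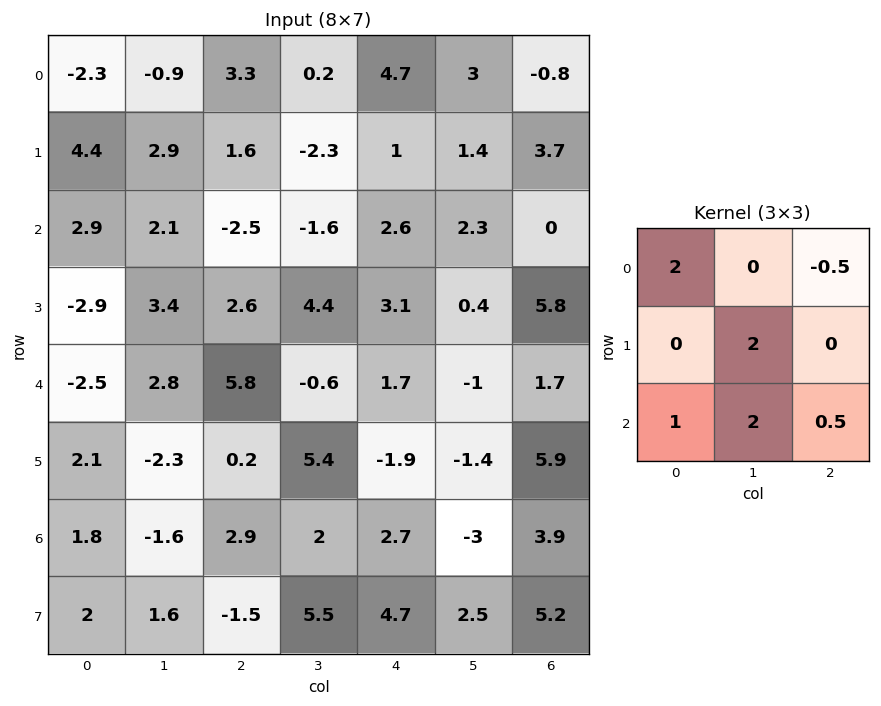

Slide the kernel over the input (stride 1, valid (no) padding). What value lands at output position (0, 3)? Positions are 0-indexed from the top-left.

The receptive field on the input at this output position is [0.2 4.7 3 / -2.3 1 1.4 / -1.6 2.6 2.3]. Elementwise product with the kernel and sum: 0.2·2 + 3·-0.5 + 1·2 + -1.6·1 + 2.6·2 + 2.3·0.5.

5.65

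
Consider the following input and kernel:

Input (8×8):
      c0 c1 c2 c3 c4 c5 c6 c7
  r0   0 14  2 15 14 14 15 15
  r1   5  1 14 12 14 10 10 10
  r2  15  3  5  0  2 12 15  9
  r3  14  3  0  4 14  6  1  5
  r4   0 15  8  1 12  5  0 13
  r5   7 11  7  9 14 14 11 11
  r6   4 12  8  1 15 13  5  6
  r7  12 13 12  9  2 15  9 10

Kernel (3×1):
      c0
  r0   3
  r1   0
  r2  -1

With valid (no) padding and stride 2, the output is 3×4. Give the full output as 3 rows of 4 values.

Output[0,0]: The receptive field on the input at this output position is [0 / 5 / 15]. Elementwise product with the kernel and sum: 0·3 + 15·-1.
Output[0,1]: The receptive field on the input at this output position is [2 / 14 / 5]. Elementwise product with the kernel and sum: 2·3 + 5·-1.

-15 1 40 30
45 7 -6 45
-4 16 21 -5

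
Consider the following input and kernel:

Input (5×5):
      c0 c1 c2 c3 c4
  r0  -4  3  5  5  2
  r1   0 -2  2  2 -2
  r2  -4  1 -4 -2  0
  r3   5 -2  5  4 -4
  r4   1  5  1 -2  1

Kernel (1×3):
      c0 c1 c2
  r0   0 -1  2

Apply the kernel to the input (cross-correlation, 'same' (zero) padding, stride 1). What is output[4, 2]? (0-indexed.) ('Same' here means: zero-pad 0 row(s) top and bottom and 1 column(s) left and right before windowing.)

The receptive field on the zero-padded input at this output position is [5 1 -2]. Elementwise product with the kernel and sum: 1·-1 + -2·2.

-5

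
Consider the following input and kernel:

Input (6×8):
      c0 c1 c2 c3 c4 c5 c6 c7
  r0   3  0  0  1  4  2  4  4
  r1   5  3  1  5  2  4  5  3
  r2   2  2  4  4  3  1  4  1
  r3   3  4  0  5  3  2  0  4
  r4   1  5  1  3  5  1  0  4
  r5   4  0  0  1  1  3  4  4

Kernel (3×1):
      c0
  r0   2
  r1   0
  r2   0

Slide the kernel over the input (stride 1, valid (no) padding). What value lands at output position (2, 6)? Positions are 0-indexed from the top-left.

8

The receptive field on the input at this output position is [4 / 0 / 0]. Elementwise product with the kernel and sum: 4·2.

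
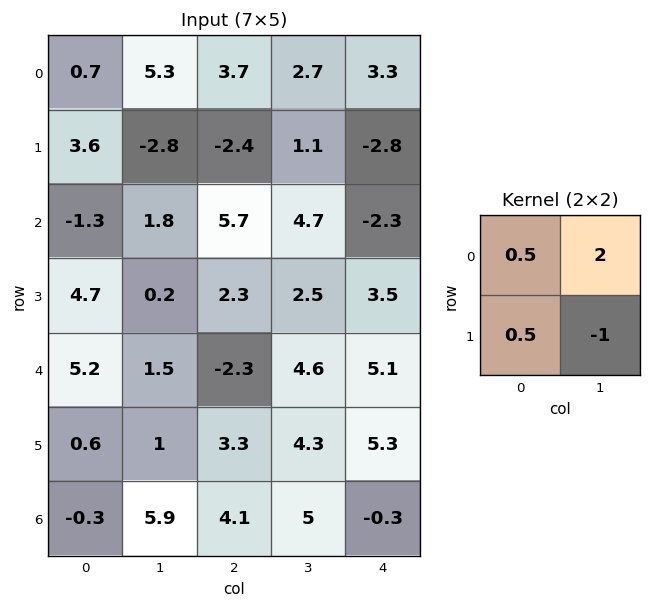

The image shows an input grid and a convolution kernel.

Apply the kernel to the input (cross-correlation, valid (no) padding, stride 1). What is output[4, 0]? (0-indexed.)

The receptive field on the input at this output position is [5.2 1.5 / 0.6 1]. Elementwise product with the kernel and sum: 5.2·0.5 + 1.5·2 + 0.6·0.5 + 1·-1.

4.9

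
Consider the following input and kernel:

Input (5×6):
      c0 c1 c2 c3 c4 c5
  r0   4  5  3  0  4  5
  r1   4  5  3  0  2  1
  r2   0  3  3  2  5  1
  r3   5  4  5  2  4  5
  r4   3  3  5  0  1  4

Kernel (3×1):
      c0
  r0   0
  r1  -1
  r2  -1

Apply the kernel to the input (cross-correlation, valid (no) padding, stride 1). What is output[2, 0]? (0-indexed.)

The receptive field on the input at this output position is [0 / 5 / 3]. Elementwise product with the kernel and sum: 5·-1 + 3·-1.

-8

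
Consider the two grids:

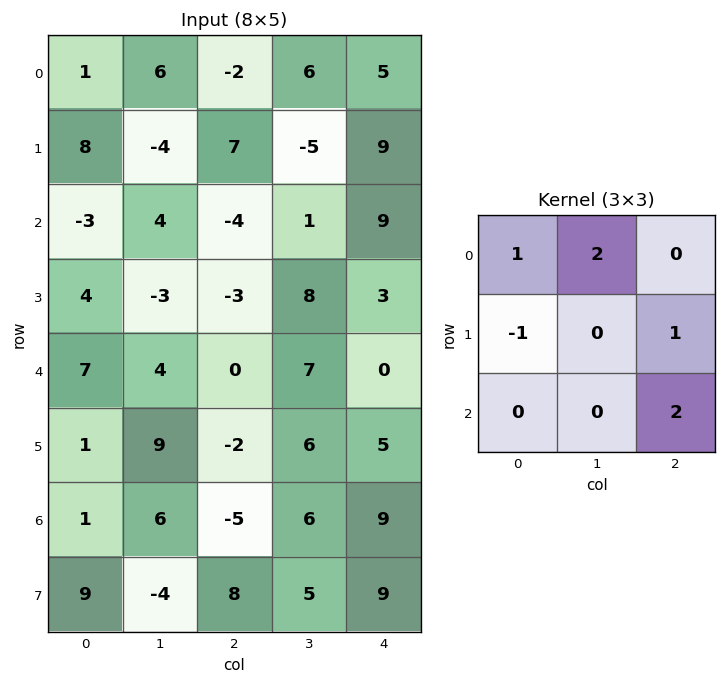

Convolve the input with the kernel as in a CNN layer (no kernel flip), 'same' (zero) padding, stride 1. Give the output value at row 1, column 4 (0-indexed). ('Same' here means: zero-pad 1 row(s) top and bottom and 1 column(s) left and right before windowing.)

The receptive field on the zero-padded input at this output position is [6 5 0 / -5 9 0 / 1 9 0]. Elementwise product with the kernel and sum: 6·1 + 5·2 + -5·-1 + 0·1 + 0·2.

21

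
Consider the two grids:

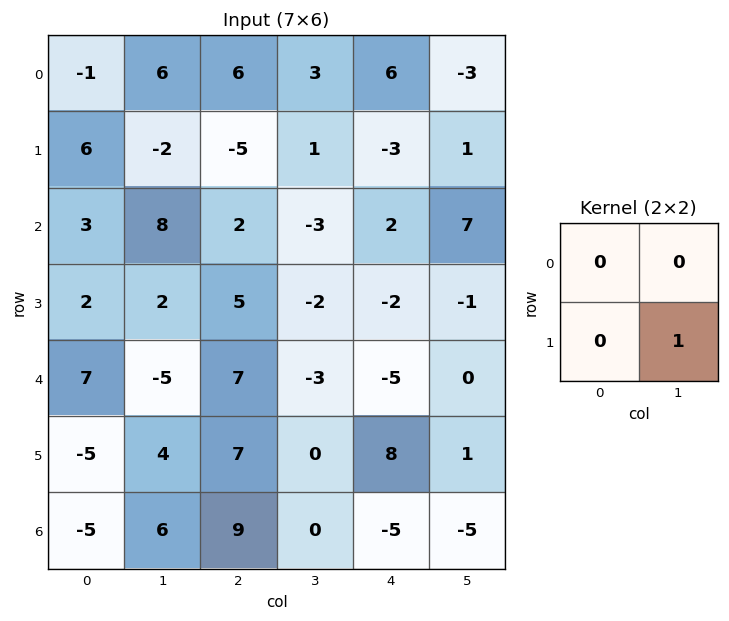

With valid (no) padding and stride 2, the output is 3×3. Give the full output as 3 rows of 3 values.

-2 1 1
2 -2 -1
4 0 1

Output[0,0]: The receptive field on the input at this output position is [-1 6 / 6 -2]. Elementwise product with the kernel and sum: -2·1.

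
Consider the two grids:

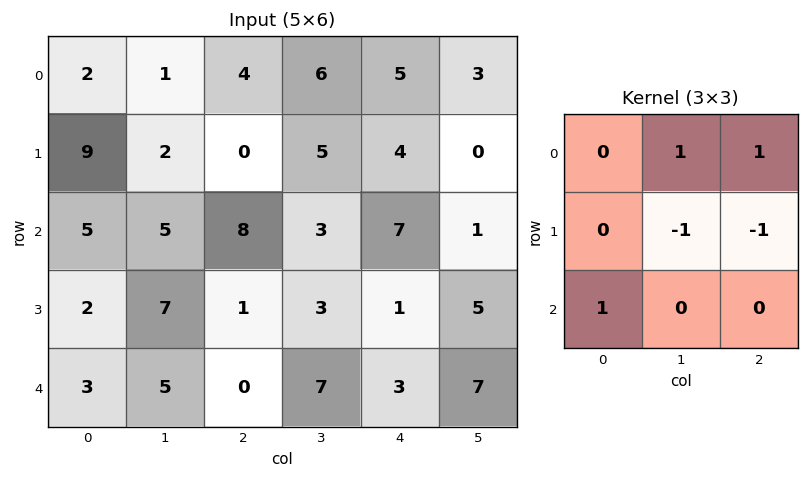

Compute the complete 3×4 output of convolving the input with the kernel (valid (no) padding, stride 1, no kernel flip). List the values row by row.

Output[0,0]: The receptive field on the input at this output position is [2 1 4 / 9 2 0 / 5 5 8]. Elementwise product with the kernel and sum: 1·1 + 4·1 + 2·-1 + 0·-1 + 5·1.
Output[0,1]: The receptive field on the input at this output position is [1 4 6 / 2 0 5 / 5 8 3]. Elementwise product with the kernel and sum: 4·1 + 6·1 + 0·-1 + 5·-1 + 5·1.

8 10 10 7
-9 1 0 -1
8 12 6 9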